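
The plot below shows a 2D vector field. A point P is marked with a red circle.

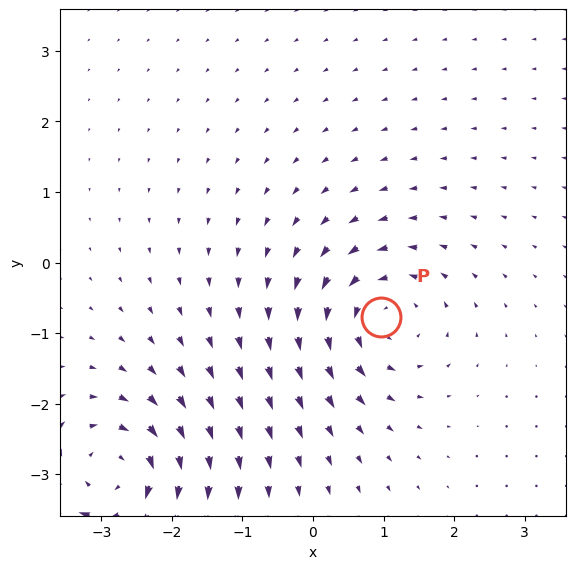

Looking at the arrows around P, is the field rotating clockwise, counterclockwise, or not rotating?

counterclockwise

Near P at (1.0, -0.8) the arrows circulate counterclockwise. The curl (z-component) there is about +4; positive curl means counterclockwise rotation.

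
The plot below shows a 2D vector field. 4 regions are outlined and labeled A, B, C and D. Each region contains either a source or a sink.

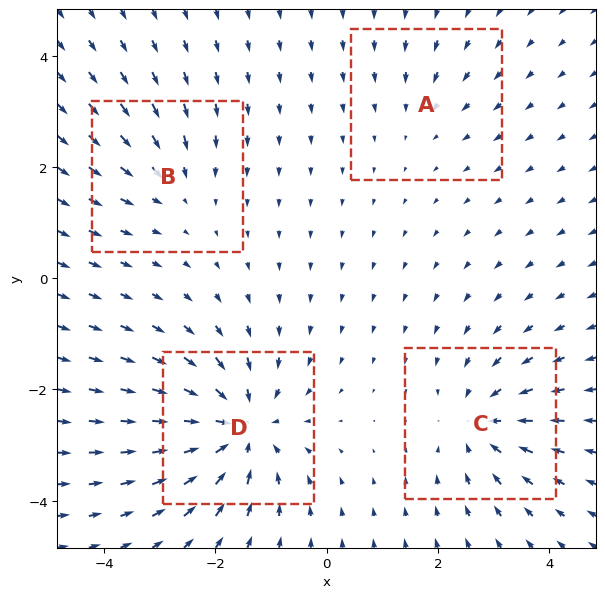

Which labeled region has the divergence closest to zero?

A

Divergence at each region's feature centre — A: about -2, B: about -3, C: about -5, D: about -7. Region A is closest to zero.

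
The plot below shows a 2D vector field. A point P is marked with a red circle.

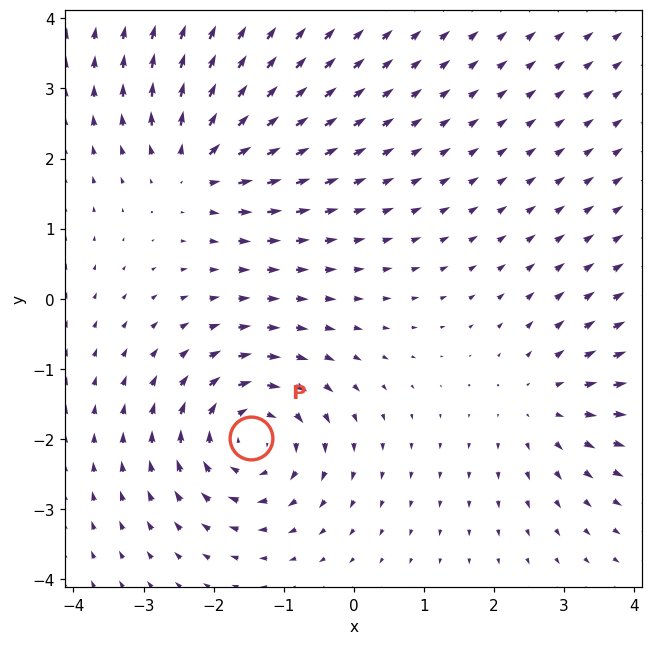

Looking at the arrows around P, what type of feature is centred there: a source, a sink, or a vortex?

At P (-1.5, -2.0) the arrows circulate clockwise. Divergence ≈0, curl about -5 — near-zero divergence with nonzero curl is a vortex.

vortex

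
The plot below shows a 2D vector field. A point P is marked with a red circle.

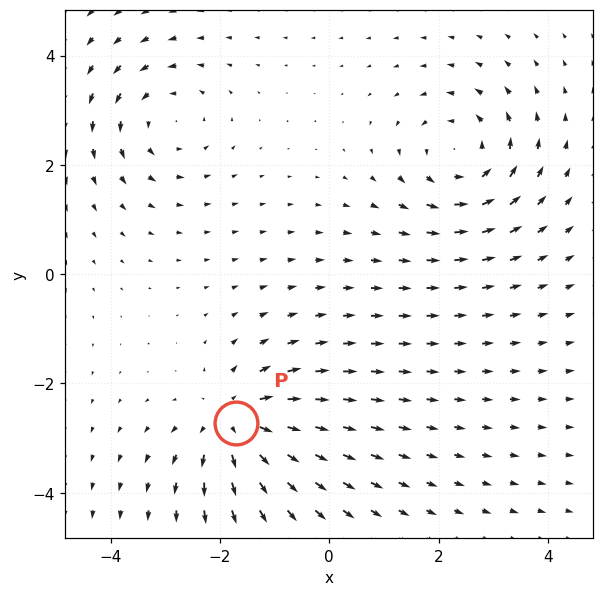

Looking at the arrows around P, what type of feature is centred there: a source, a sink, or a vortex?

At P (-1.7, -2.7) the arrows spread outward. Divergence about +5, curl ≈0 — positive divergence with near-zero curl is a source.

source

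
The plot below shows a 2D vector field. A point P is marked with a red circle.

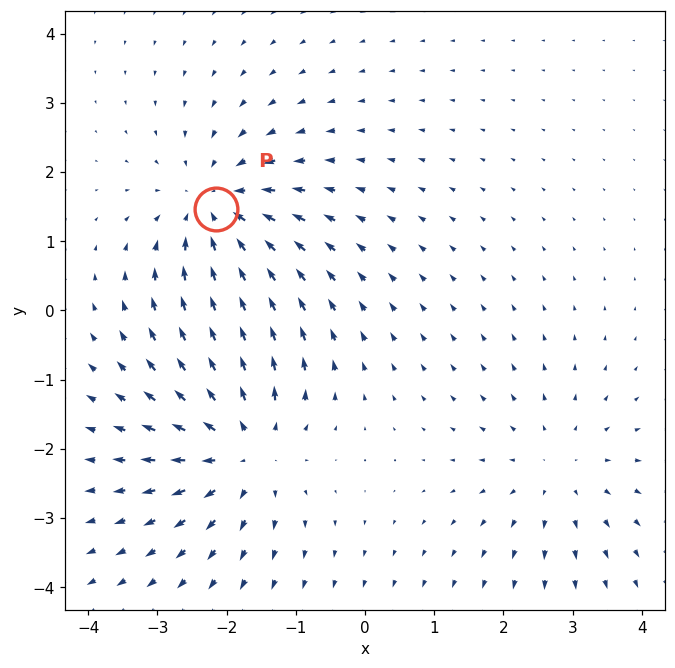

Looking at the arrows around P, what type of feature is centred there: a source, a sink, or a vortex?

At P (-2.2, 1.5) the arrows converge inward. Divergence about -4, curl ≈0 — negative divergence with near-zero curl is a sink.

sink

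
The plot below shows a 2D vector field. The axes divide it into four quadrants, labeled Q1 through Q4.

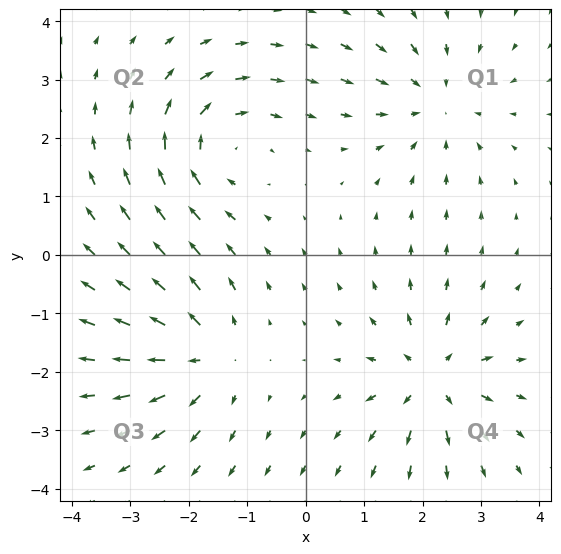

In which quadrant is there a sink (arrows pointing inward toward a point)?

The sink sits at approximately (2.2, 2.6), which lies in quadrant Q1. The divergence there is about -4, negative as expected for a sink.

Q1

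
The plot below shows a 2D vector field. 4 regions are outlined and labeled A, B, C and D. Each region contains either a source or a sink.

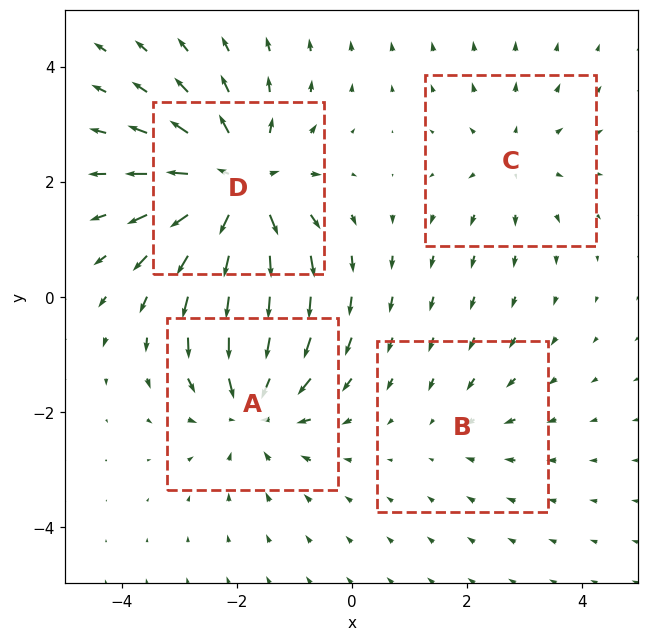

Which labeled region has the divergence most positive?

Divergence at each region's feature centre — A: about -5, B: about -2, C: about +3, D: about +7. Region D is most positive.

D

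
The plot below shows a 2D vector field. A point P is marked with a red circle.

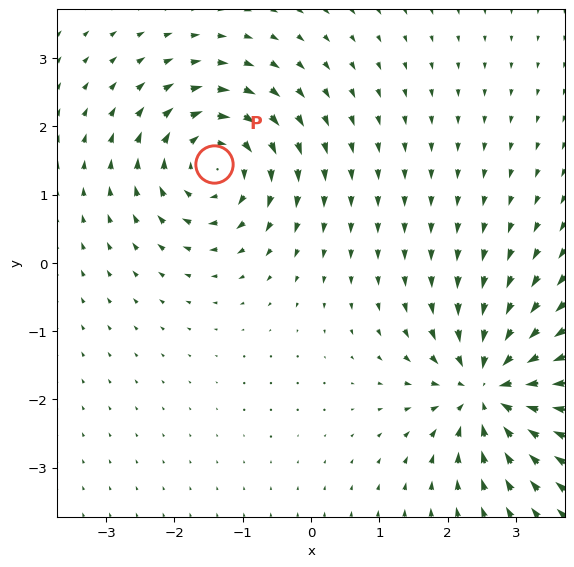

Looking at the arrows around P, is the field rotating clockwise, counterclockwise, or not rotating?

Near P at (-1.4, 1.4) the arrows circulate clockwise. The curl (z-component) there is about -6; negative curl means clockwise rotation.

clockwise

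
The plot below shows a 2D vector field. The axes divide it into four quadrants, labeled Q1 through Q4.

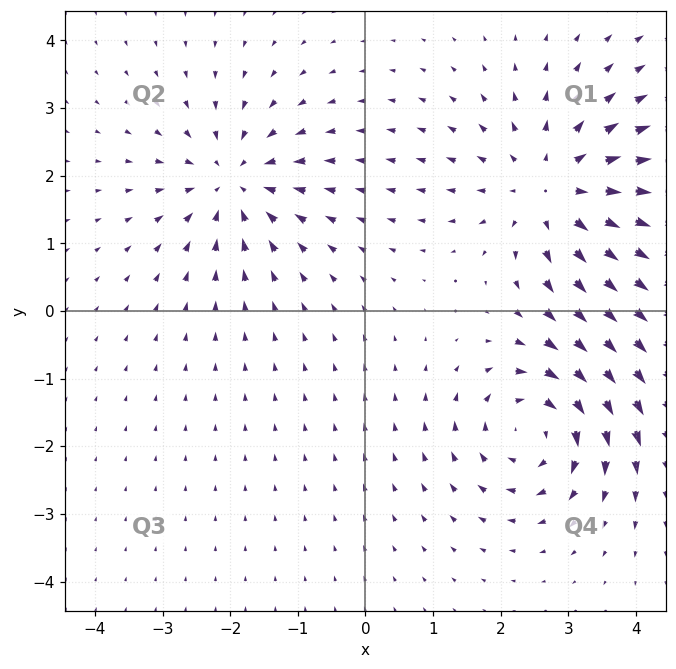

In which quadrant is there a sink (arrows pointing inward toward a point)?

Q2

The sink sits at approximately (-2.0, 1.9), which lies in quadrant Q2. The divergence there is about -4, negative as expected for a sink.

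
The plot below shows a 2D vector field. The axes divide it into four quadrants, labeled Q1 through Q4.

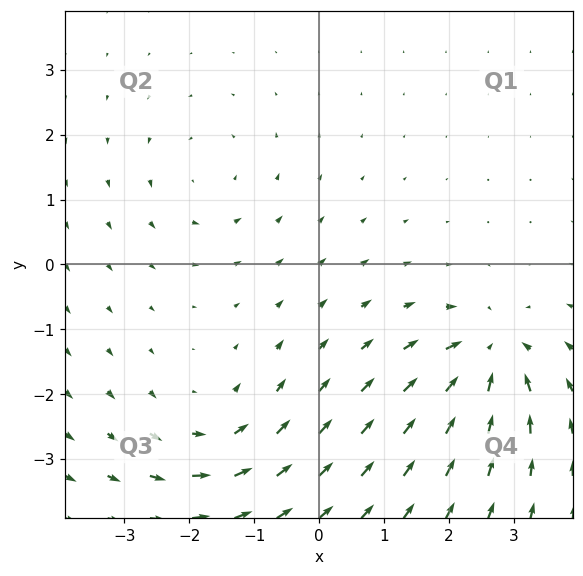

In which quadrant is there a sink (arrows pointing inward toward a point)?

Q4

The sink sits at approximately (2.7, -1.4), which lies in quadrant Q4. The divergence there is about -7, negative as expected for a sink.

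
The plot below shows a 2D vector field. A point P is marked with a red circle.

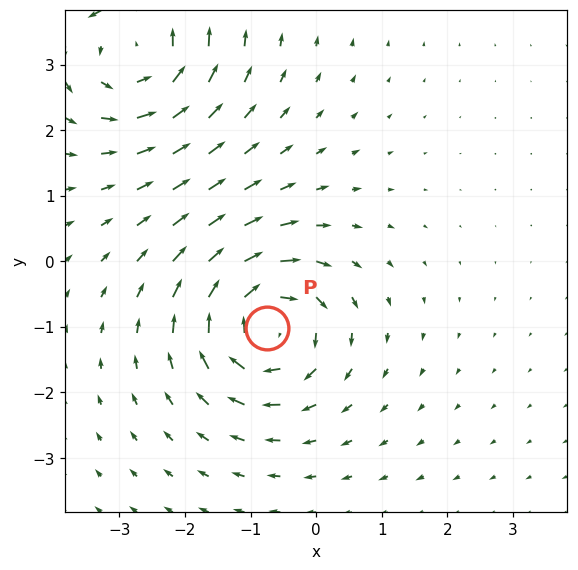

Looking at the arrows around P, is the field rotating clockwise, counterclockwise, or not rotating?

Near P at (-0.8, -1.0) the arrows circulate clockwise. The curl (z-component) there is about -5; negative curl means clockwise rotation.

clockwise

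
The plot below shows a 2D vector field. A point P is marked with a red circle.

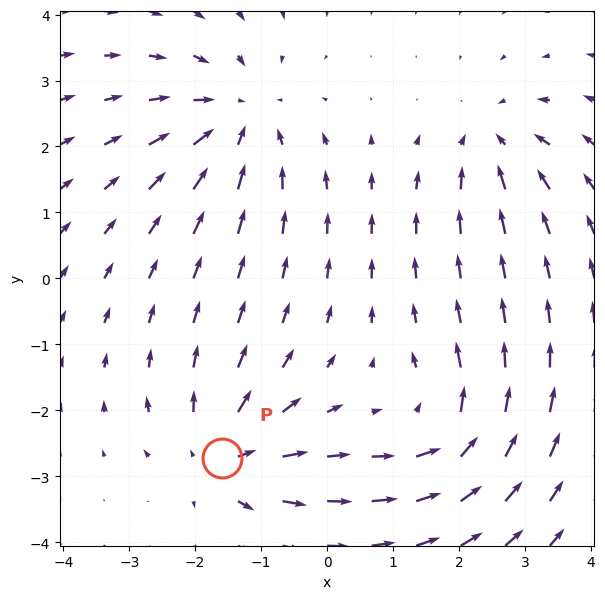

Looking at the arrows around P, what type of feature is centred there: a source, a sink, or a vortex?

source

At P (-1.6, -2.7) the arrows spread outward. Divergence about +5, curl ≈0 — positive divergence with near-zero curl is a source.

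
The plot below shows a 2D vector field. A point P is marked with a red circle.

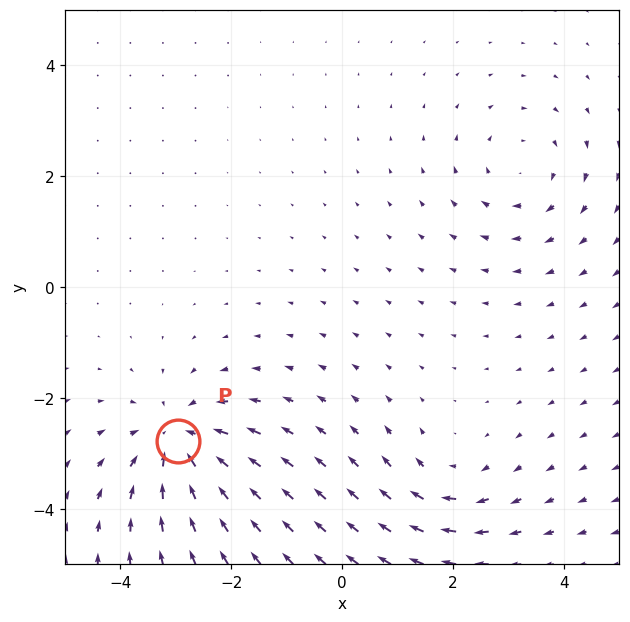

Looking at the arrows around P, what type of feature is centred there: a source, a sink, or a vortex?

At P (-3.0, -2.8) the arrows converge inward. Divergence about -5, curl ≈0 — negative divergence with near-zero curl is a sink.

sink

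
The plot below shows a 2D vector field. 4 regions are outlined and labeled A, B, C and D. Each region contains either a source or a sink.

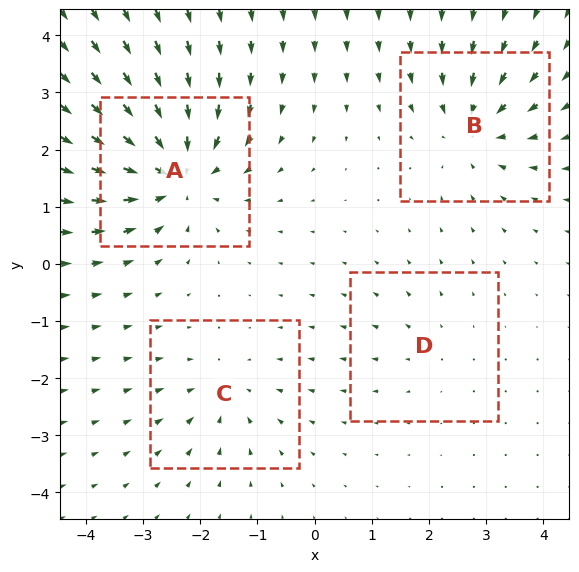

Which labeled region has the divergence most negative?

A

Divergence at each region's feature centre — A: about -7, B: about -5, C: about -3, D: about +2. Region A is most negative.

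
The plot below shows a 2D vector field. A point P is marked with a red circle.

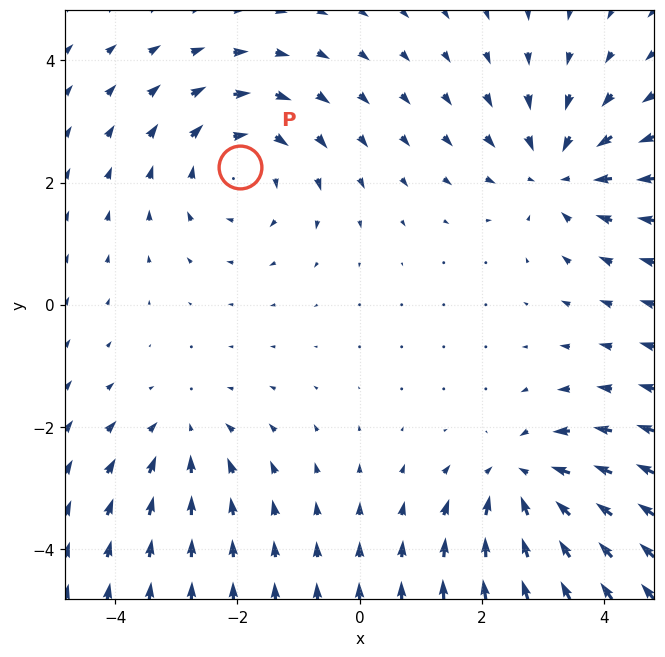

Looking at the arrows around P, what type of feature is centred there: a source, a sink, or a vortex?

At P (-2.0, 2.3) the arrows circulate clockwise. Divergence ≈0, curl about -4 — near-zero divergence with nonzero curl is a vortex.

vortex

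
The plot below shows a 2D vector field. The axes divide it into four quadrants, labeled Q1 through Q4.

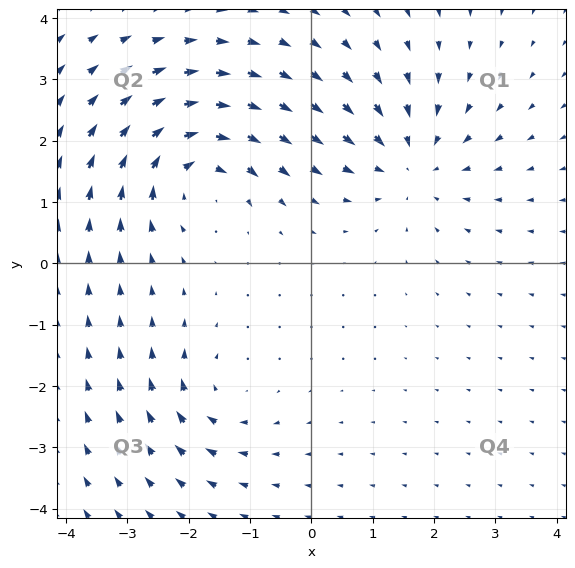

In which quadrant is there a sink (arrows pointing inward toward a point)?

The sink sits at approximately (1.6, 1.7), which lies in quadrant Q1. The divergence there is about -4, negative as expected for a sink.

Q1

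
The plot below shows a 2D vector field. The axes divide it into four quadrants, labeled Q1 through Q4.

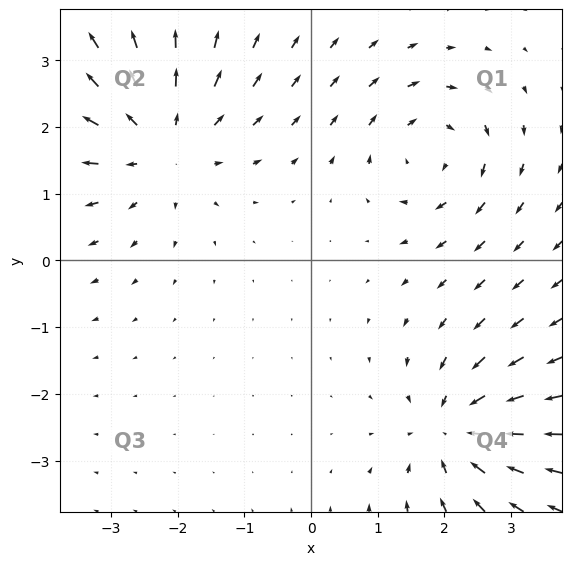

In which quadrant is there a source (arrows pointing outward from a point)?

The source sits at approximately (-2.3, 1.8), which lies in quadrant Q2. The divergence there is about +4, positive as expected for a source.

Q2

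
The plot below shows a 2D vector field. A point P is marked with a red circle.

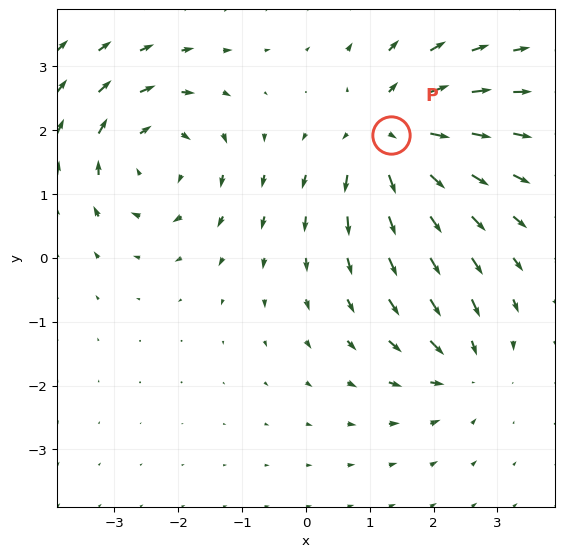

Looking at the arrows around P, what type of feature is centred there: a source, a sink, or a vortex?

source

At P (1.3, 1.9) the arrows spread outward. Divergence about +5, curl ≈0 — positive divergence with near-zero curl is a source.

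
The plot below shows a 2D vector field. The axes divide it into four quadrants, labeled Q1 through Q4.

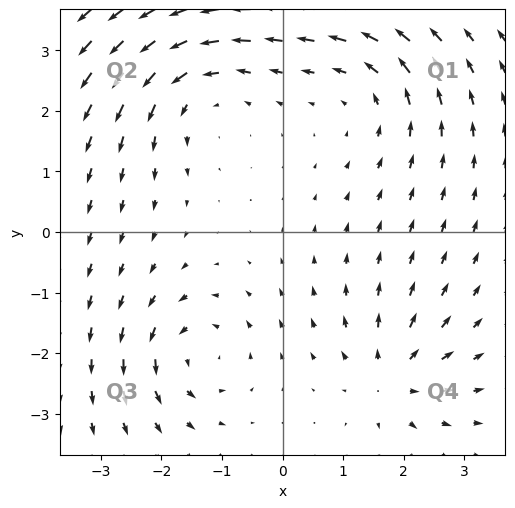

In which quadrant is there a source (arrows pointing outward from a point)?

The source sits at approximately (1.8, -2.4), which lies in quadrant Q4. The divergence there is about +4, positive as expected for a source.

Q4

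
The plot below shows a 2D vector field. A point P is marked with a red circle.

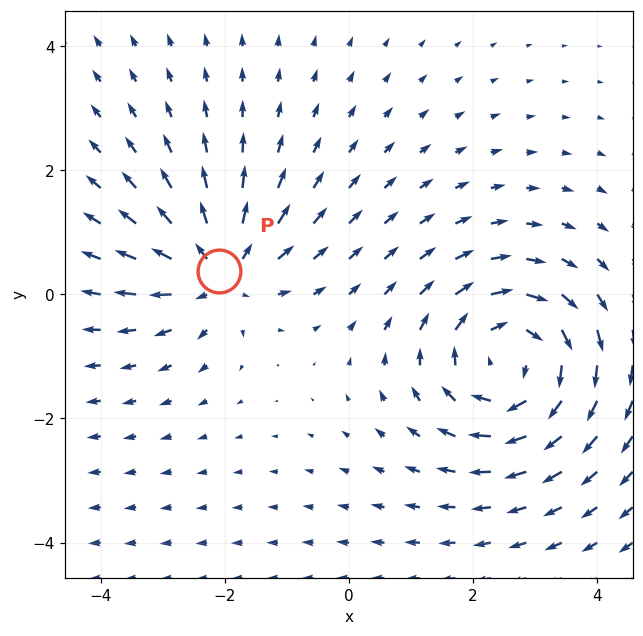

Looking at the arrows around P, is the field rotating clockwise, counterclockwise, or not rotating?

not rotating

Near P at (-2.1, 0.4) the arrows show no circulation. The curl there is ≈0.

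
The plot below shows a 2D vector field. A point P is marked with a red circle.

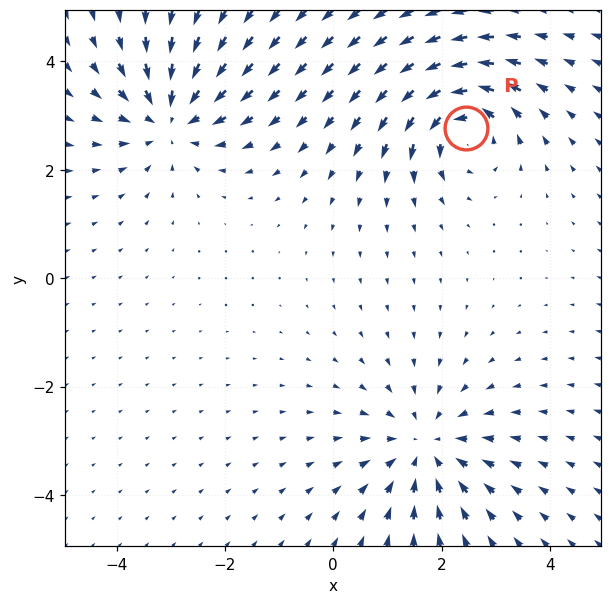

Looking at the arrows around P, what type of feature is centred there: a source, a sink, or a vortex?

At P (2.4, 2.8) the arrows circulate counterclockwise. Divergence ≈0, curl about +5 — near-zero divergence with nonzero curl is a vortex.

vortex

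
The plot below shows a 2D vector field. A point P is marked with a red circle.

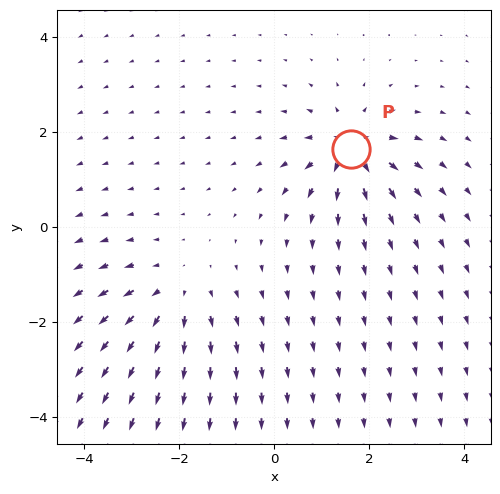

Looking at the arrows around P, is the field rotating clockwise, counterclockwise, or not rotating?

not rotating

Near P at (1.6, 1.6) the arrows show no circulation. The curl there is ≈0.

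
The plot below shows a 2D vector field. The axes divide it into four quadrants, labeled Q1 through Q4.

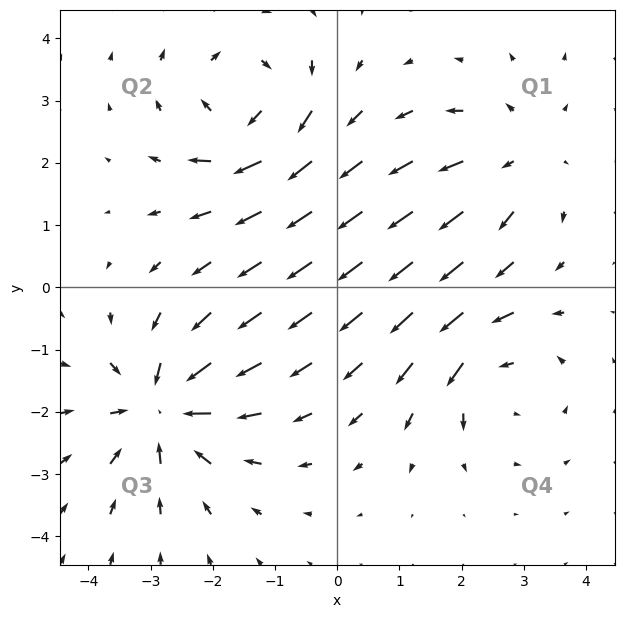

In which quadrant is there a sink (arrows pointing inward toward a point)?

The sink sits at approximately (-2.8, -1.9), which lies in quadrant Q3. The divergence there is about -6, negative as expected for a sink.

Q3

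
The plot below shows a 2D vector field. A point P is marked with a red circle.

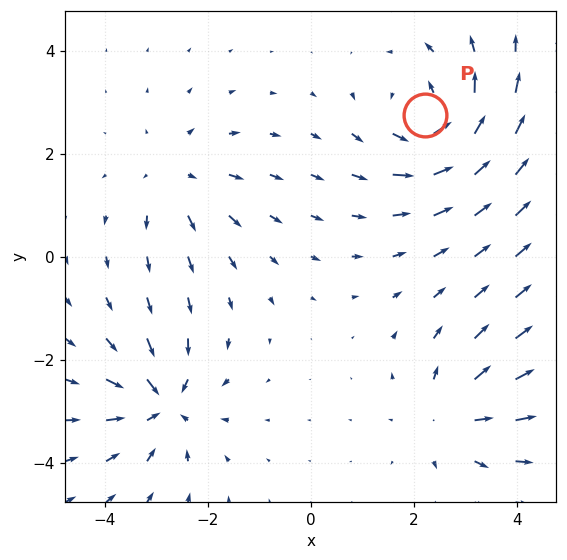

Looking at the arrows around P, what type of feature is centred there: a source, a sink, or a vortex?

vortex

At P (2.2, 2.8) the arrows circulate counterclockwise. Divergence ≈0, curl about +6 — near-zero divergence with nonzero curl is a vortex.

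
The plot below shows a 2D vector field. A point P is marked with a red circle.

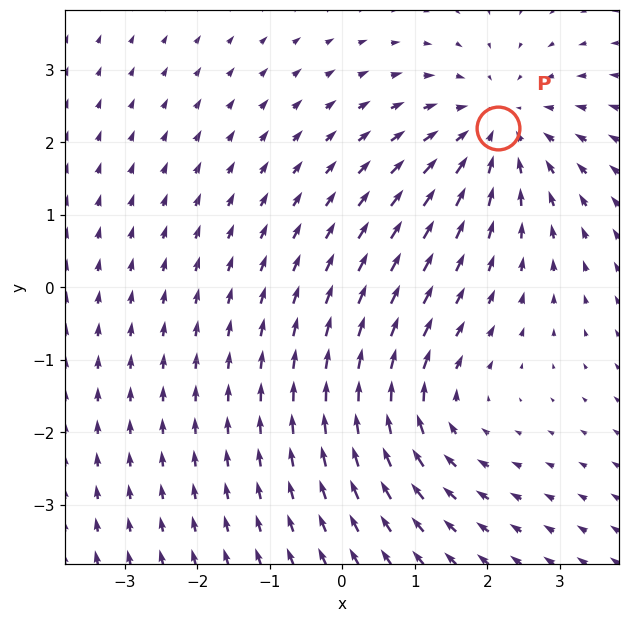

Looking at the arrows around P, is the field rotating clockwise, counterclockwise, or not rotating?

Near P at (2.1, 2.2) the arrows show no circulation. The curl there is ≈0.

not rotating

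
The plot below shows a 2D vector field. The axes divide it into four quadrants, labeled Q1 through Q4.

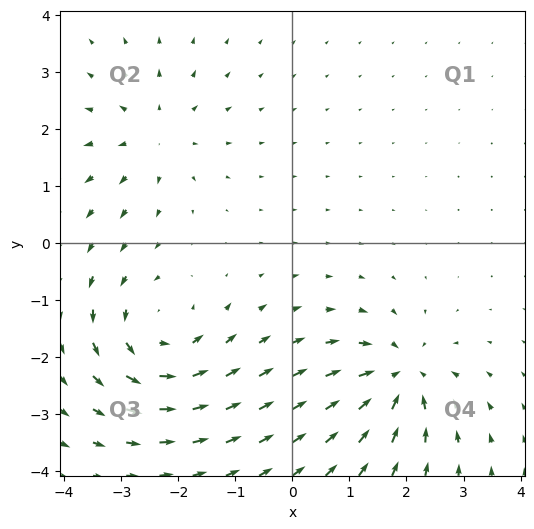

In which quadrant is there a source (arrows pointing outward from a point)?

Q2

The source sits at approximately (-2.4, 1.9), which lies in quadrant Q2. The divergence there is about +2, positive as expected for a source.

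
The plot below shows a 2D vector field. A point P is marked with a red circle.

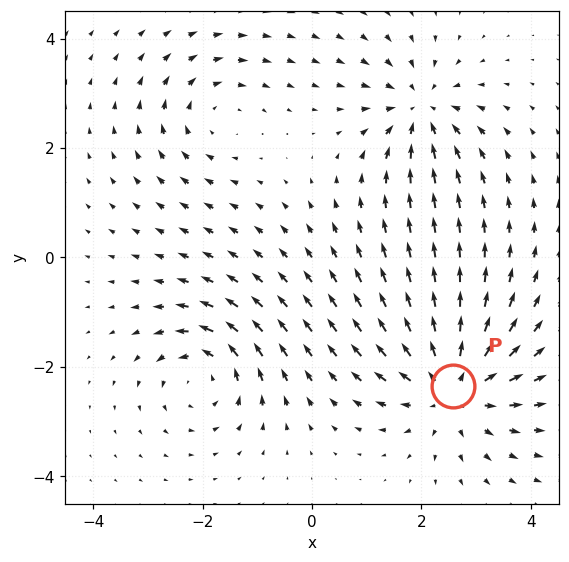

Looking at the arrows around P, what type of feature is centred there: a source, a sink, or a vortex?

At P (2.6, -2.4) the arrows spread outward. Divergence about +5, curl ≈0 — positive divergence with near-zero curl is a source.

source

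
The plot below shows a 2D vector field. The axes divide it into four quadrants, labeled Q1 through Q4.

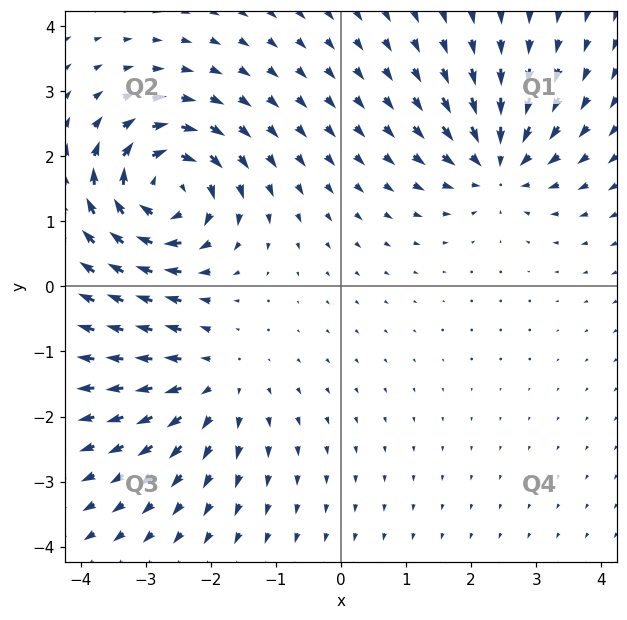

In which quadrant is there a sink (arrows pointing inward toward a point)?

Q1

The sink sits at approximately (2.4, 1.9), which lies in quadrant Q1. The divergence there is about -4, negative as expected for a sink.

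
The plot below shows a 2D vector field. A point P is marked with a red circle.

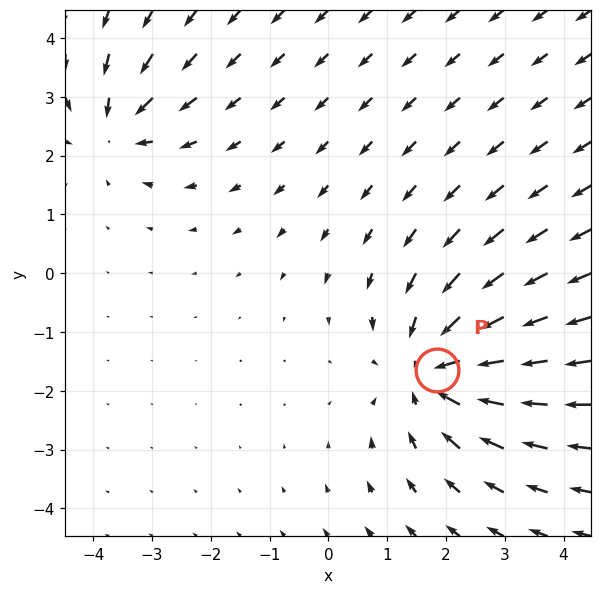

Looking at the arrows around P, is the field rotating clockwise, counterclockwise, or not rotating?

Near P at (1.8, -1.7) the arrows show no circulation. The curl there is ≈0.

not rotating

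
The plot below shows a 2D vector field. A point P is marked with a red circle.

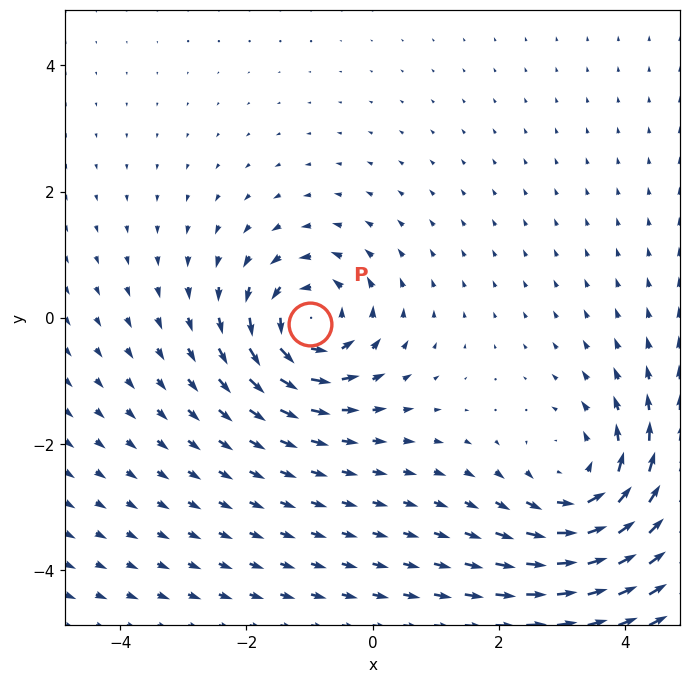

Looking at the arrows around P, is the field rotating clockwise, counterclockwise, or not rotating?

counterclockwise

Near P at (-1.0, -0.1) the arrows circulate counterclockwise. The curl (z-component) there is about +4; positive curl means counterclockwise rotation.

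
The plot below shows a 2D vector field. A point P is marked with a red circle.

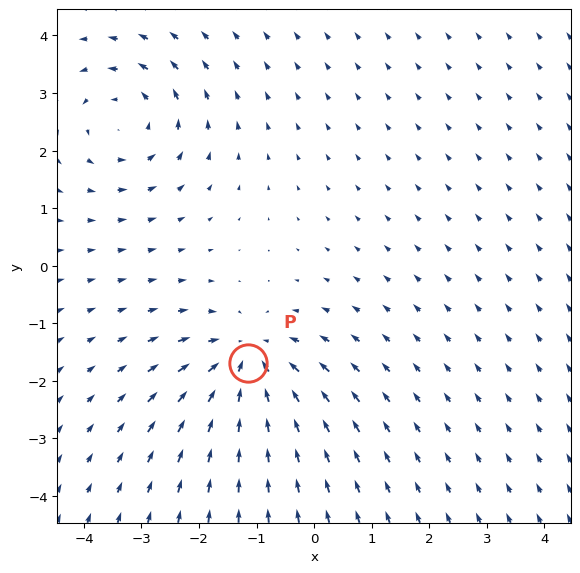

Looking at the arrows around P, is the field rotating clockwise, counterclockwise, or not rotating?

Near P at (-1.2, -1.7) the arrows show no circulation. The curl there is ≈0.

not rotating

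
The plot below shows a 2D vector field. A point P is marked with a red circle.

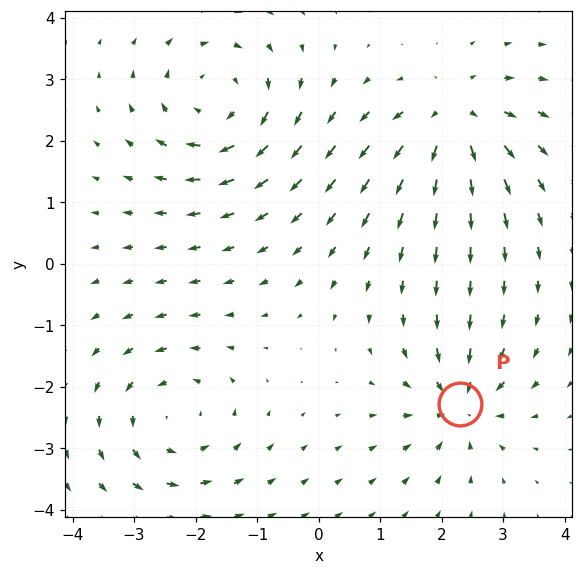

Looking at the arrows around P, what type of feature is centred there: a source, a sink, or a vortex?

sink

At P (2.3, -2.3) the arrows converge inward. Divergence about -4, curl ≈0 — negative divergence with near-zero curl is a sink.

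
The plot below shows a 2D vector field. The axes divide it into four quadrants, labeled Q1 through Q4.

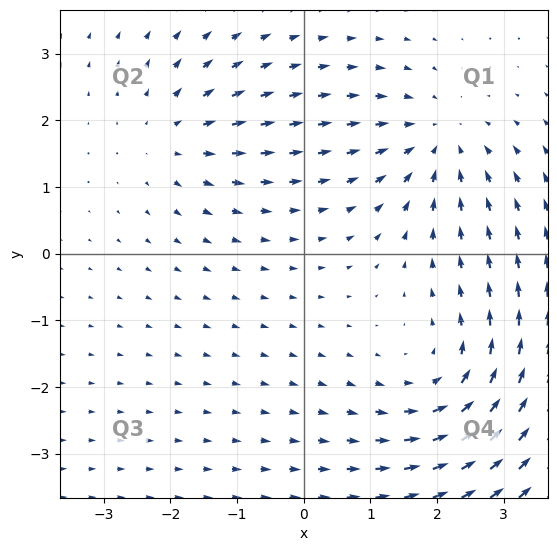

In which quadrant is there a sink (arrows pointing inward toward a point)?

Q1

The sink sits at approximately (2.0, 1.7), which lies in quadrant Q1. The divergence there is about -3, negative as expected for a sink.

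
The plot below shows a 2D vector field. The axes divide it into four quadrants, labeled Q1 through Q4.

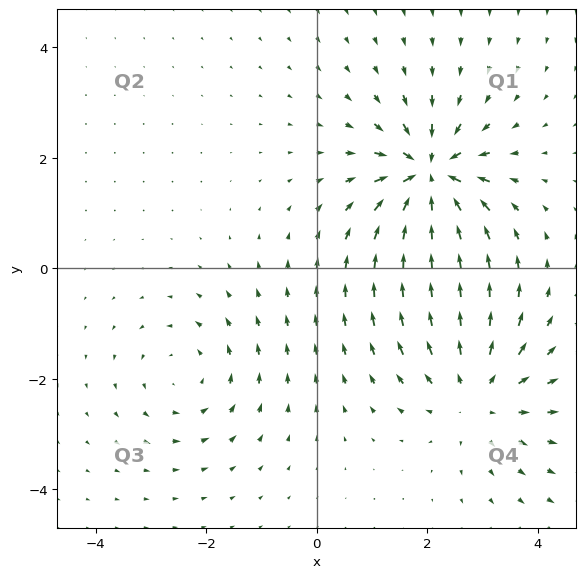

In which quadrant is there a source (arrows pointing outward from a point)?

Q4

The source sits at approximately (2.9, -2.3), which lies in quadrant Q4. The divergence there is about +3, positive as expected for a source.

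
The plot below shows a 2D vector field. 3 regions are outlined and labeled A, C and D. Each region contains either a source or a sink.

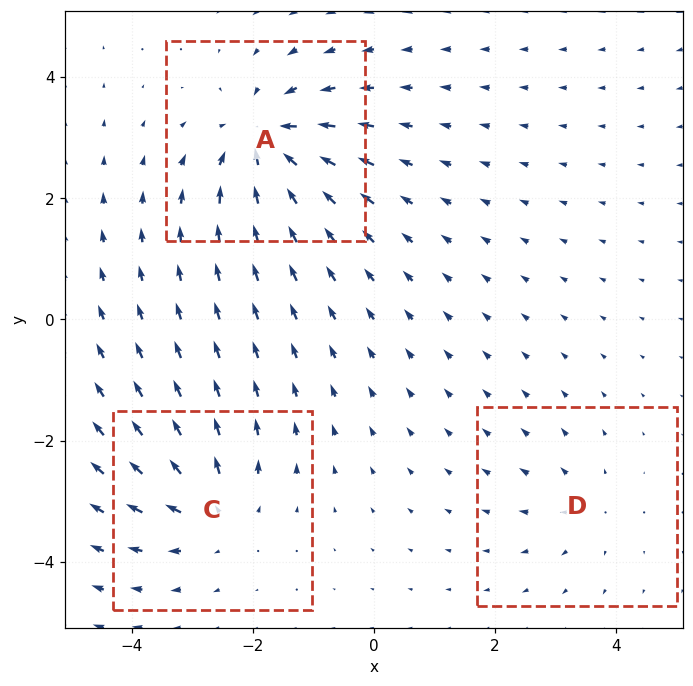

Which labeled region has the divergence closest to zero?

D

Divergence at each region's feature centre — A: about -5, C: about +4, D: about +2. Region D is closest to zero.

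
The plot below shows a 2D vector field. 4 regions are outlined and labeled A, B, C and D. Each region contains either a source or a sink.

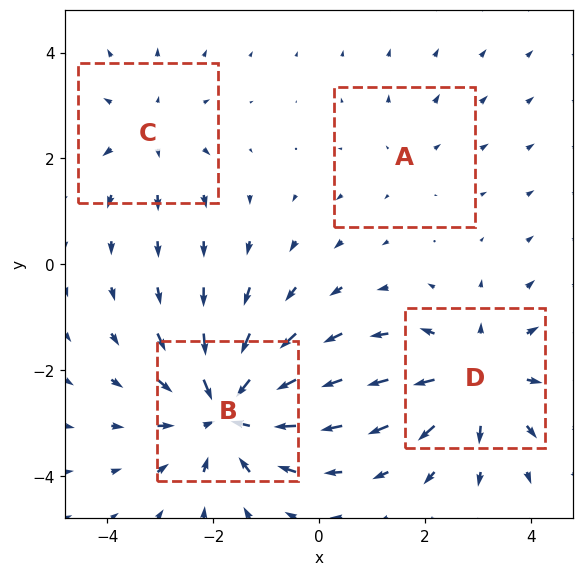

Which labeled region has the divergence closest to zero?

Divergence at each region's feature centre — A: about +2, B: about -6, C: about +3, D: about +4. Region A is closest to zero.

A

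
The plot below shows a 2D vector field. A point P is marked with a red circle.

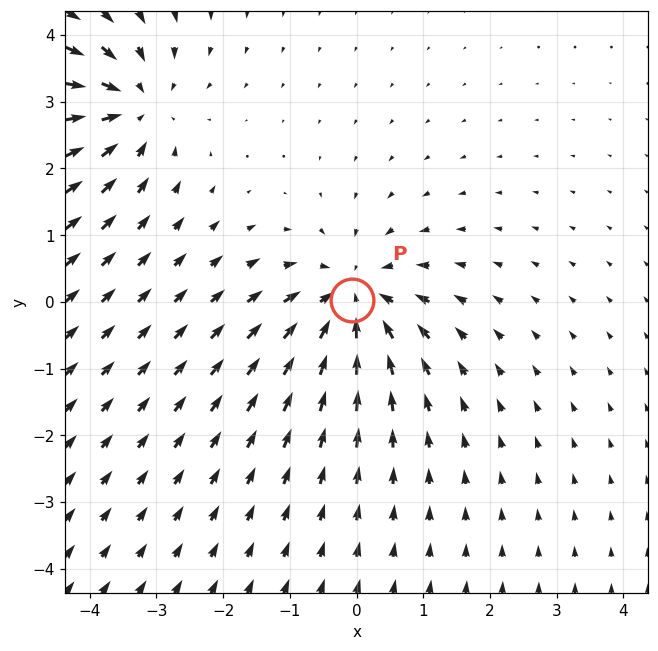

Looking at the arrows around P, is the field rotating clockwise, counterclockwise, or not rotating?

not rotating

Near P at (-0.1, 0.0) the arrows show no circulation. The curl there is ≈0.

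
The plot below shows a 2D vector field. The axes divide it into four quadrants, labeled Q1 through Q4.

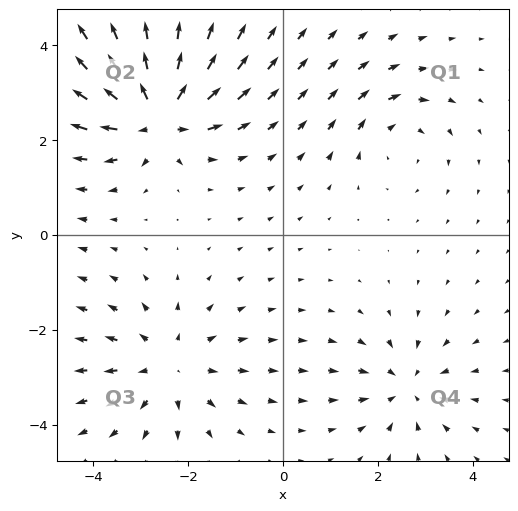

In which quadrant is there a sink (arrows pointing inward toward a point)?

Q4

The sink sits at approximately (2.6, -3.2), which lies in quadrant Q4. The divergence there is about -3, negative as expected for a sink.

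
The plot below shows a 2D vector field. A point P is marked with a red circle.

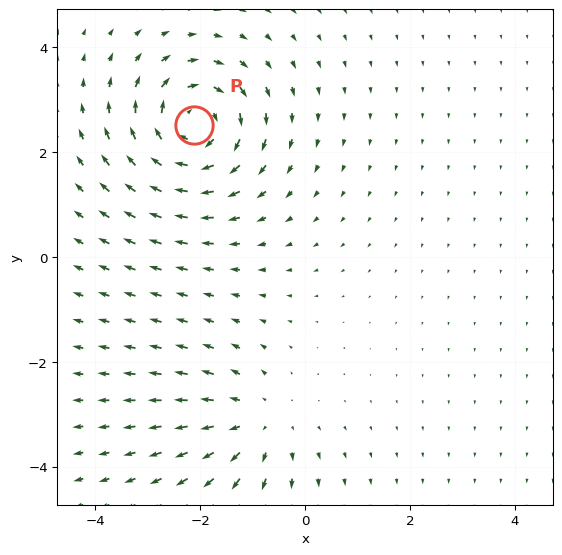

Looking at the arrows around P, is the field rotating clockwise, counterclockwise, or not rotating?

Near P at (-2.1, 2.5) the arrows circulate clockwise. The curl (z-component) there is about -6; negative curl means clockwise rotation.

clockwise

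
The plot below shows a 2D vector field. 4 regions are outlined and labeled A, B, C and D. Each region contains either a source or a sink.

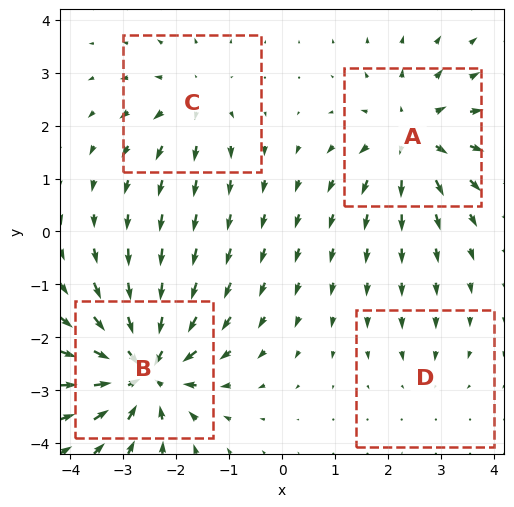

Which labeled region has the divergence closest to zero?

D

Divergence at each region's feature centre — A: about +5, B: about -8, C: about +4, D: about -2. Region D is closest to zero.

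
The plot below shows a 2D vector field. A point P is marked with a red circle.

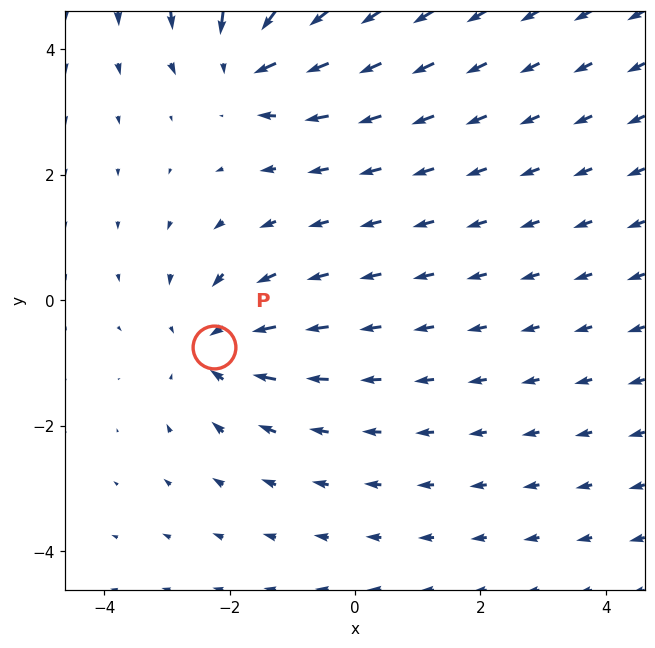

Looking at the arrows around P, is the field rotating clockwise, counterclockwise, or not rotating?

Near P at (-2.2, -0.7) the arrows show no circulation. The curl there is ≈0.

not rotating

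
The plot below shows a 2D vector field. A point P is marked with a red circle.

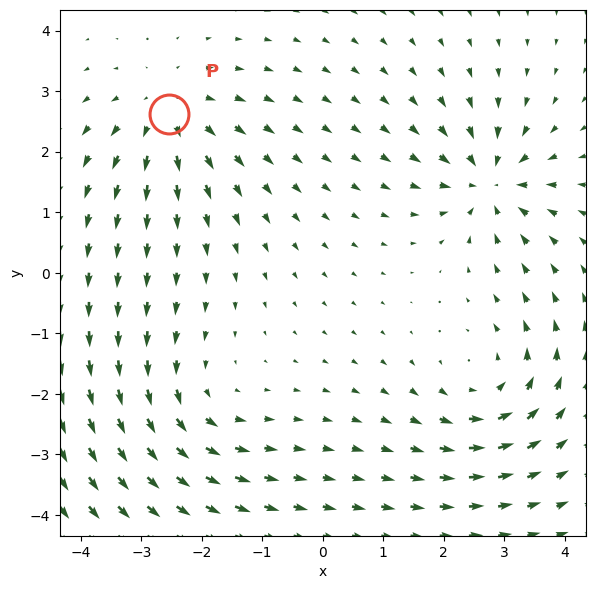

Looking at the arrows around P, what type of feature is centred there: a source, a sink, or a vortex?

At P (-2.5, 2.6) the arrows spread outward. Divergence about +3, curl ≈0 — positive divergence with near-zero curl is a source.

source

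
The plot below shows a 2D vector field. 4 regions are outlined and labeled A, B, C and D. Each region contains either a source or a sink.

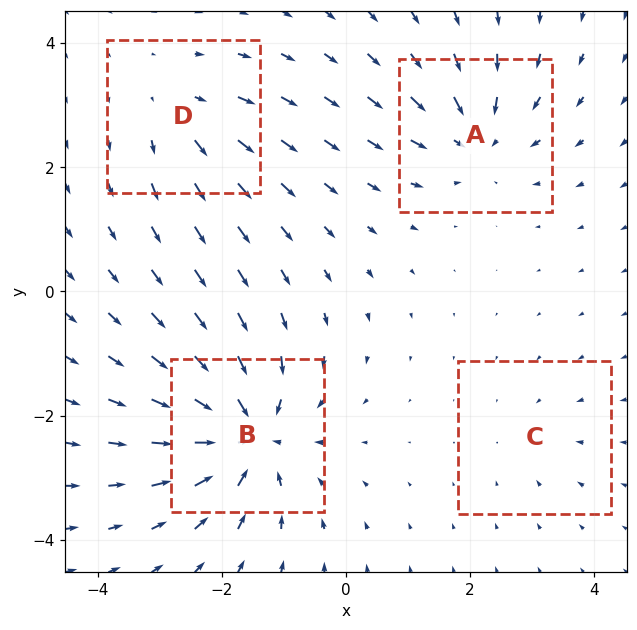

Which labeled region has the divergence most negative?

Divergence at each region's feature centre — A: about -5, B: about -8, C: about -2, D: about +4. Region B is most negative.

B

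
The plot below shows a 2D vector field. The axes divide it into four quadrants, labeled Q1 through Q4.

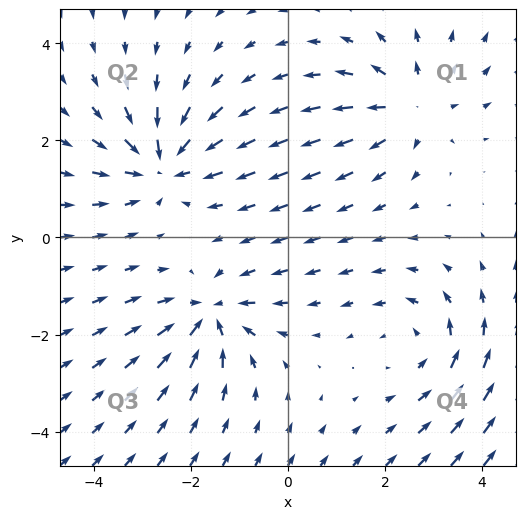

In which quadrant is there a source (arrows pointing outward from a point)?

Q1

The source sits at approximately (2.5, 2.7), which lies in quadrant Q1. The divergence there is about +3, positive as expected for a source.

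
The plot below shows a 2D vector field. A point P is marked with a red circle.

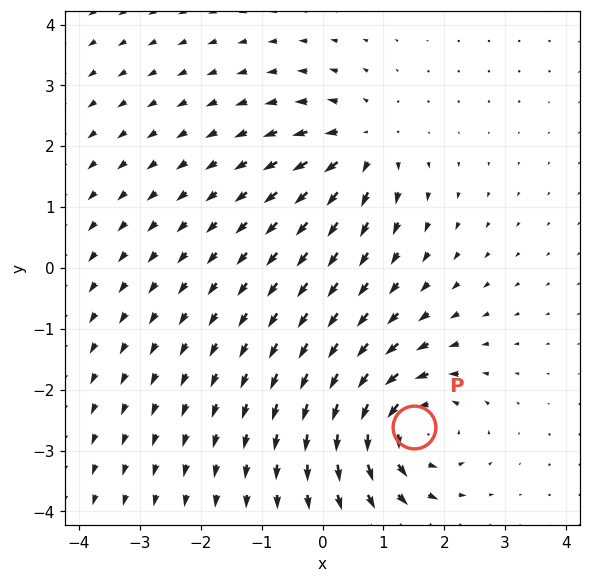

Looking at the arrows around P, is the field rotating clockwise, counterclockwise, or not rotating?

Near P at (1.5, -2.6) the arrows circulate counterclockwise. The curl (z-component) there is about +6; positive curl means counterclockwise rotation.

counterclockwise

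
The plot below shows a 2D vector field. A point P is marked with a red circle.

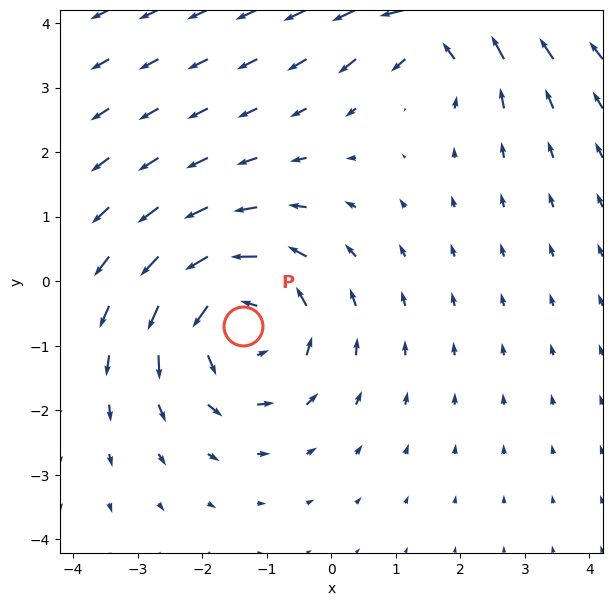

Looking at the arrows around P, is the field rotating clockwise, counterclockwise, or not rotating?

counterclockwise

Near P at (-1.4, -0.7) the arrows circulate counterclockwise. The curl (z-component) there is about +4; positive curl means counterclockwise rotation.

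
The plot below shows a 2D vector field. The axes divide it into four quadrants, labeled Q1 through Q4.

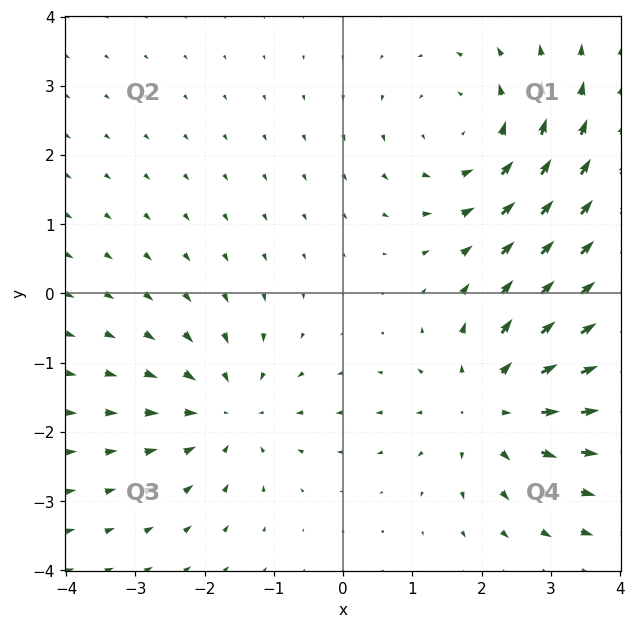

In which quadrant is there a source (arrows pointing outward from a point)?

The source sits at approximately (2.2, -1.6), which lies in quadrant Q4. The divergence there is about +3, positive as expected for a source.

Q4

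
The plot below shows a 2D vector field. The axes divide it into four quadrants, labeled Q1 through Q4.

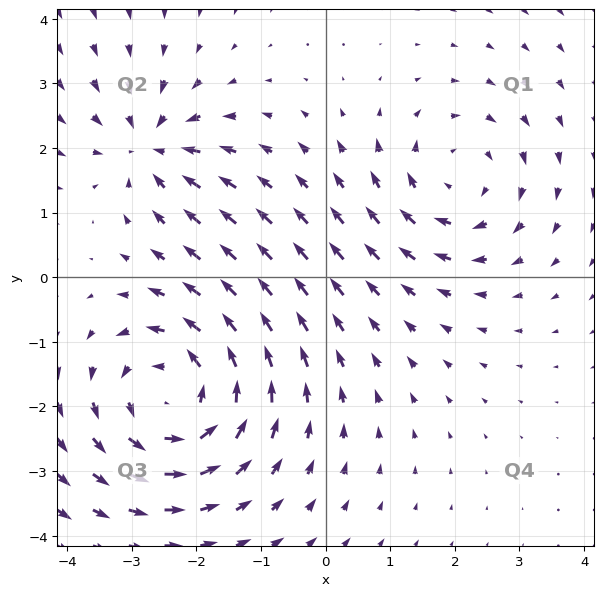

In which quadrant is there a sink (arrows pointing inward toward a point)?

The sink sits at approximately (-2.7, 2.0), which lies in quadrant Q2. The divergence there is about -4, negative as expected for a sink.

Q2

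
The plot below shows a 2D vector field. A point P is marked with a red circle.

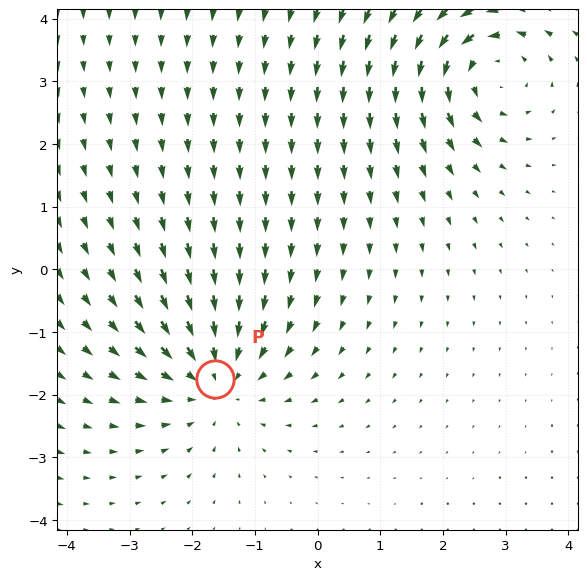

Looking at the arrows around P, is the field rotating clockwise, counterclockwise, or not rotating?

Near P at (-1.6, -1.7) the arrows show no circulation. The curl there is ≈0.

not rotating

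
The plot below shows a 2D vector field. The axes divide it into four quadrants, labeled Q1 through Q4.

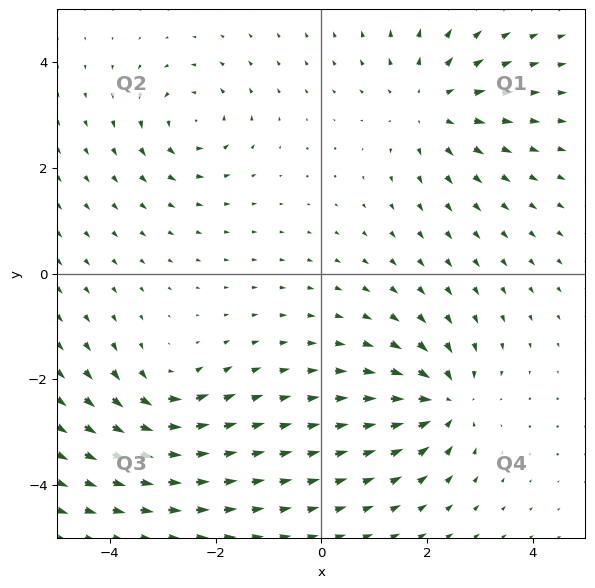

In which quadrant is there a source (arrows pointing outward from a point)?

The source sits at approximately (2.1, 3.2), which lies in quadrant Q1. The divergence there is about +4, positive as expected for a source.

Q1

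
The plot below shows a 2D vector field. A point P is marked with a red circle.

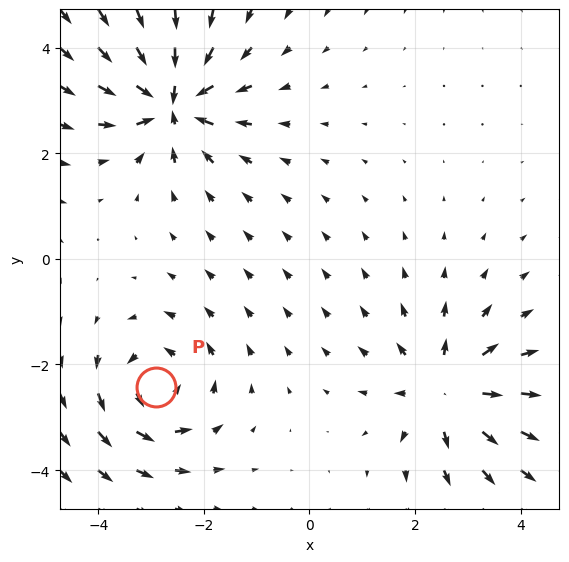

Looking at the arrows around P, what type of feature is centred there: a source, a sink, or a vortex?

At P (-2.9, -2.4) the arrows circulate counterclockwise. Divergence ≈0, curl about +4 — near-zero divergence with nonzero curl is a vortex.

vortex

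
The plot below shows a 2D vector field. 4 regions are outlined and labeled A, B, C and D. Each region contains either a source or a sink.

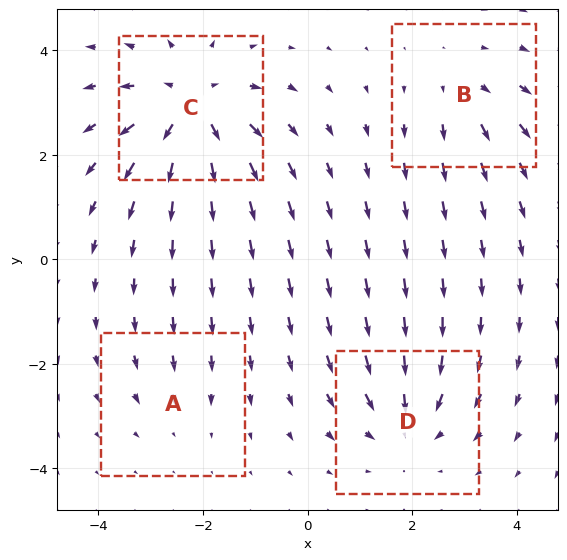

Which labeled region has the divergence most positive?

Divergence at each region's feature centre — A: about -2, B: about +3, C: about +6, D: about -4. Region C is most positive.

C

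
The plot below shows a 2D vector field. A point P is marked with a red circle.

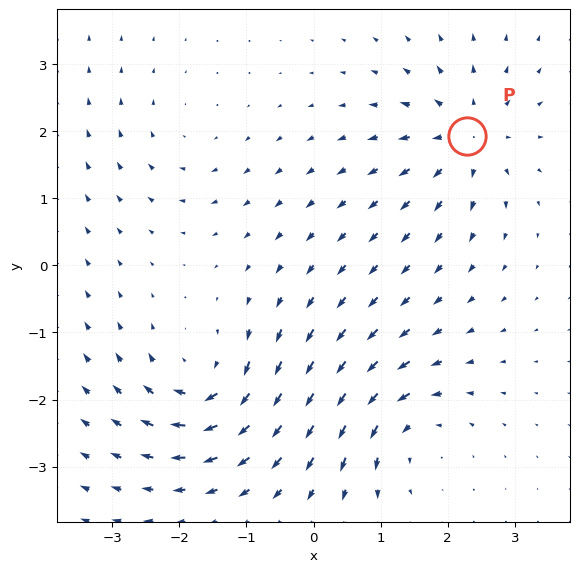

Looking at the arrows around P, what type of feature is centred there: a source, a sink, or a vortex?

source

At P (2.3, 1.9) the arrows spread outward. Divergence about +6, curl ≈0 — positive divergence with near-zero curl is a source.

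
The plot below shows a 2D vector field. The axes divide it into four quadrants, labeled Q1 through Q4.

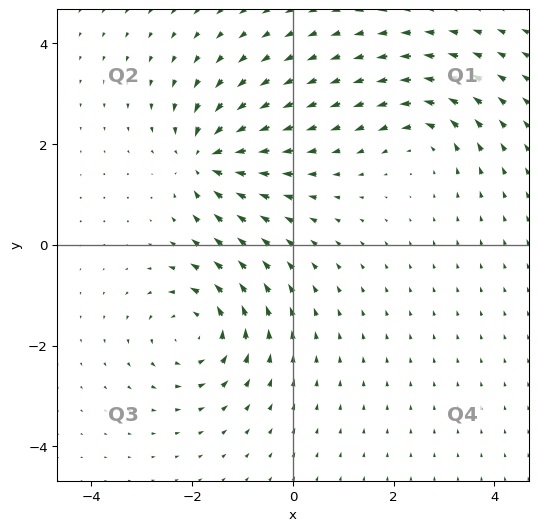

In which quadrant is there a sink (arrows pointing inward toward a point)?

Q2

The sink sits at approximately (-1.7, 1.7), which lies in quadrant Q2. The divergence there is about -6, negative as expected for a sink.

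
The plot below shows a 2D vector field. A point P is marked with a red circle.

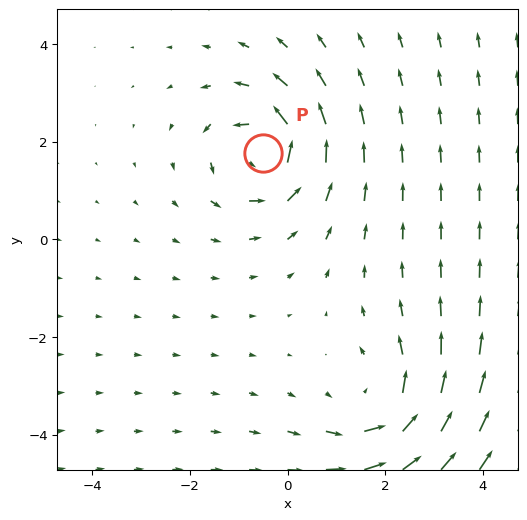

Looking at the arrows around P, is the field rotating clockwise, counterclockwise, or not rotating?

counterclockwise

Near P at (-0.5, 1.8) the arrows circulate counterclockwise. The curl (z-component) there is about +5; positive curl means counterclockwise rotation.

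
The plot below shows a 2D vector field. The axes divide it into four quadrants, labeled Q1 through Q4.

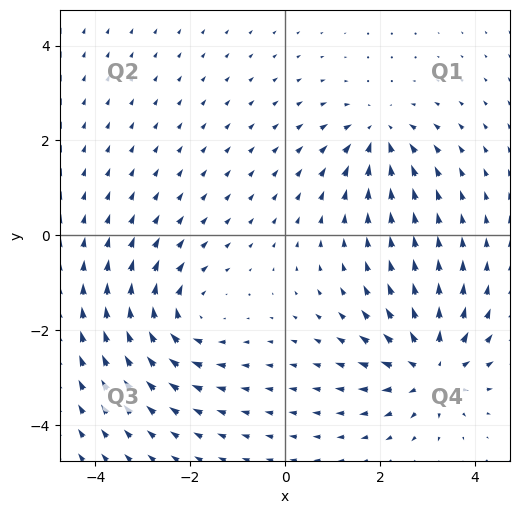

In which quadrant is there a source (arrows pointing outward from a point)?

Q4

The source sits at approximately (3.1, -2.8), which lies in quadrant Q4. The divergence there is about +5, positive as expected for a source.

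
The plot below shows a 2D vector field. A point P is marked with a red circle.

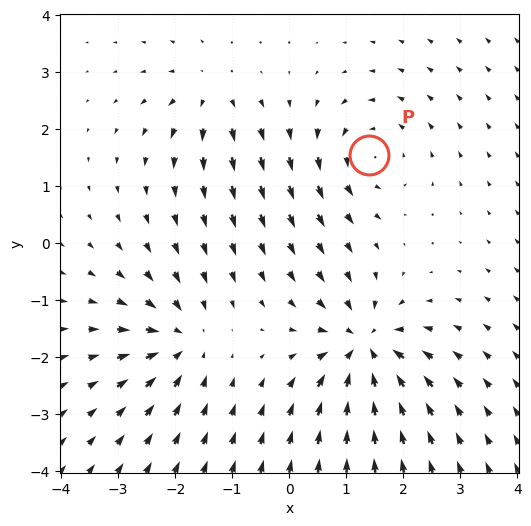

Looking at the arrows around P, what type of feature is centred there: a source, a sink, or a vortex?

vortex

At P (1.4, 1.6) the arrows circulate counterclockwise. Divergence ≈0, curl about +4 — near-zero divergence with nonzero curl is a vortex.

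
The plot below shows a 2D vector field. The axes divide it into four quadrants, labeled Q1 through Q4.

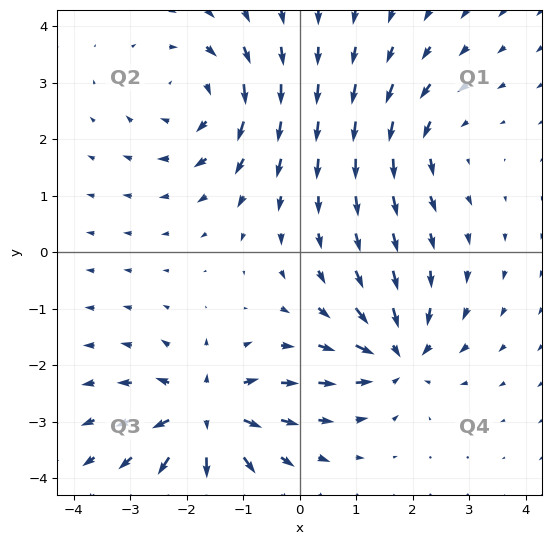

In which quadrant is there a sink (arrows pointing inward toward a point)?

The sink sits at approximately (1.7, -1.8), which lies in quadrant Q4. The divergence there is about -5, negative as expected for a sink.

Q4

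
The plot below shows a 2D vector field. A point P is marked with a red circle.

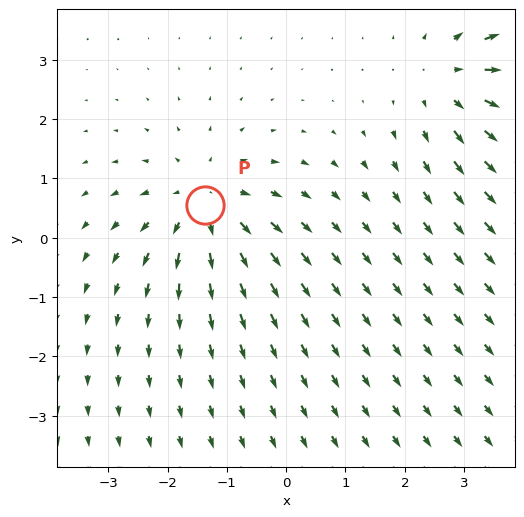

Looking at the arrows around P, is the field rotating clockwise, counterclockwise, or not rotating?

Near P at (-1.4, 0.6) the arrows show no circulation. The curl there is ≈0.

not rotating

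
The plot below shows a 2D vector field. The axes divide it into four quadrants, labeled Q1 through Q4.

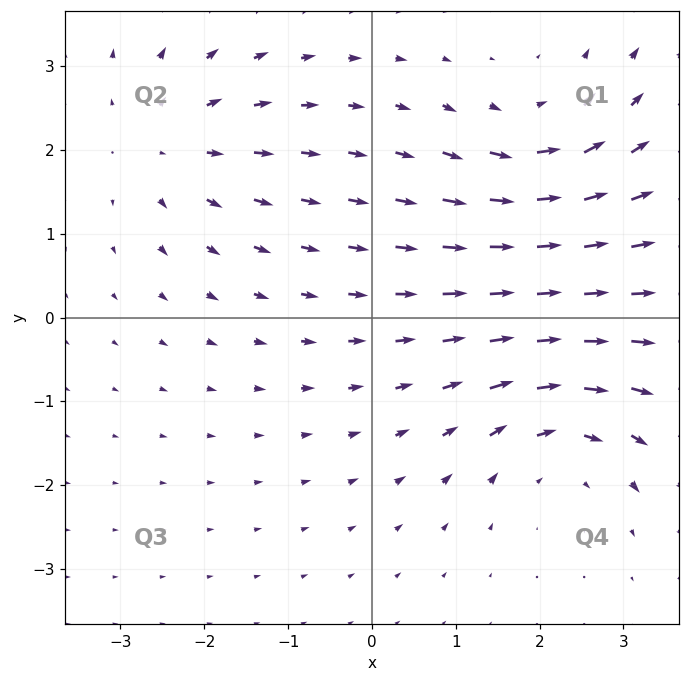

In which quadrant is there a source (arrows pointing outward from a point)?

The source sits at approximately (-2.5, 2.1), which lies in quadrant Q2. The divergence there is about +4, positive as expected for a source.

Q2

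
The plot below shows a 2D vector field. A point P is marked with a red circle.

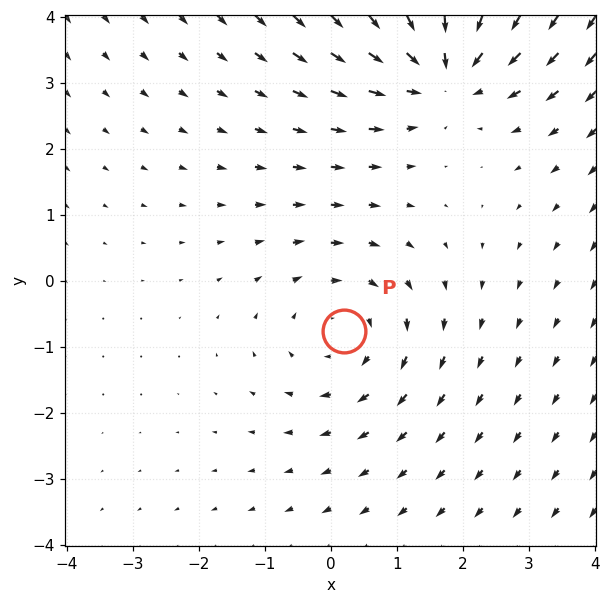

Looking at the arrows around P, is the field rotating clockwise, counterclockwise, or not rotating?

clockwise

Near P at (0.2, -0.8) the arrows circulate clockwise. The curl (z-component) there is about -2; negative curl means clockwise rotation.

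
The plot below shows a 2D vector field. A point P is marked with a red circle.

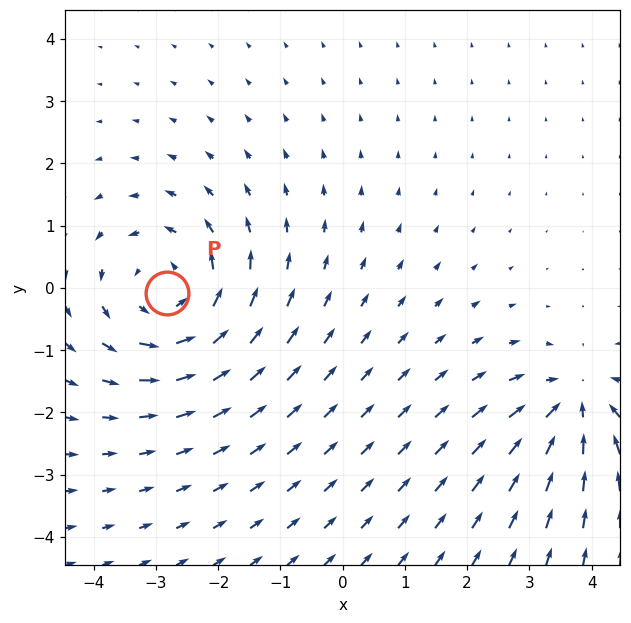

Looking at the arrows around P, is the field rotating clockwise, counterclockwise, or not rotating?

Near P at (-2.8, -0.1) the arrows circulate counterclockwise. The curl (z-component) there is about +3; positive curl means counterclockwise rotation.

counterclockwise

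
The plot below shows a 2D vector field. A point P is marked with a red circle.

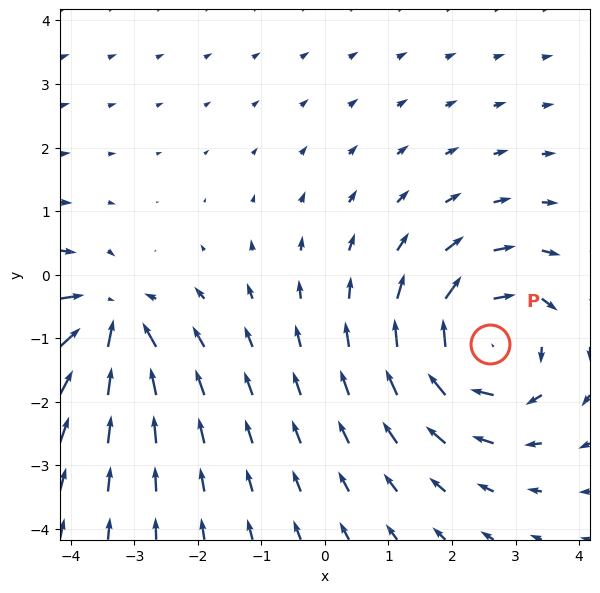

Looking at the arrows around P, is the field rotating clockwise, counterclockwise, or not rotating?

Near P at (2.6, -1.1) the arrows circulate clockwise. The curl (z-component) there is about -4; negative curl means clockwise rotation.

clockwise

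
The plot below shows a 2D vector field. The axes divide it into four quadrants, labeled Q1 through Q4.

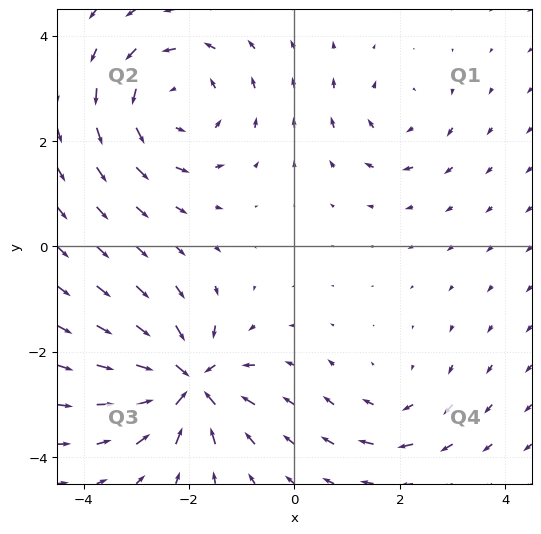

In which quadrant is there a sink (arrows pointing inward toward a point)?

The sink sits at approximately (-2.0, -2.6), which lies in quadrant Q3. The divergence there is about -7, negative as expected for a sink.

Q3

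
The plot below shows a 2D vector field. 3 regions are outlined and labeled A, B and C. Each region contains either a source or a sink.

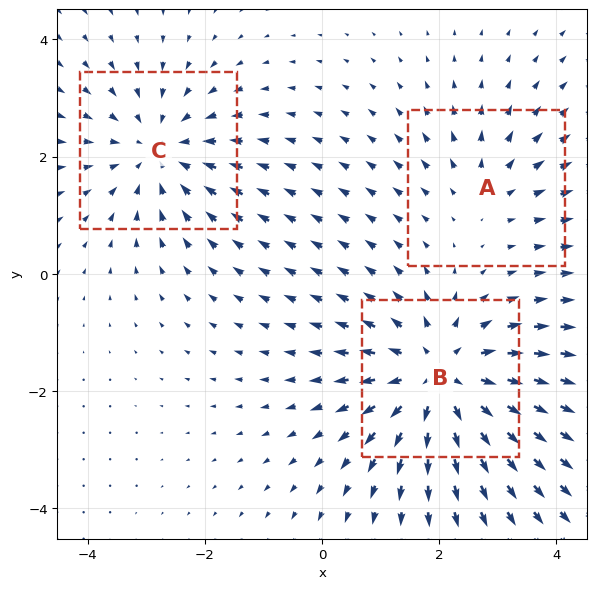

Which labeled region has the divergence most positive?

Divergence at each region's feature centre — A: about +2, B: about +4, C: about -3. Region B is most positive.

B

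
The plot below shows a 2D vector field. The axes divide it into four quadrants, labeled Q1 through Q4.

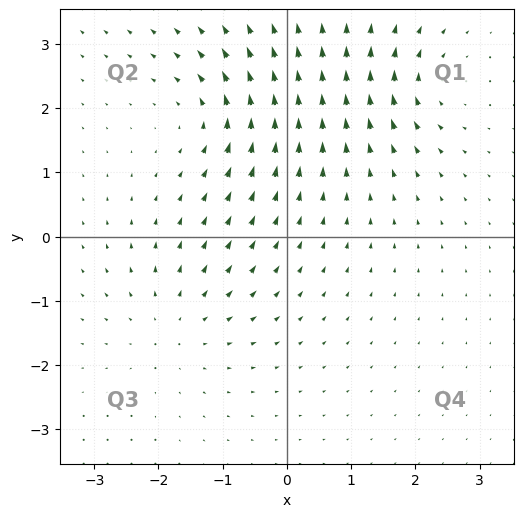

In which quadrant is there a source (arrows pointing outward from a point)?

Q3

The source sits at approximately (-1.7, -1.4), which lies in quadrant Q3. The divergence there is about +4, positive as expected for a source.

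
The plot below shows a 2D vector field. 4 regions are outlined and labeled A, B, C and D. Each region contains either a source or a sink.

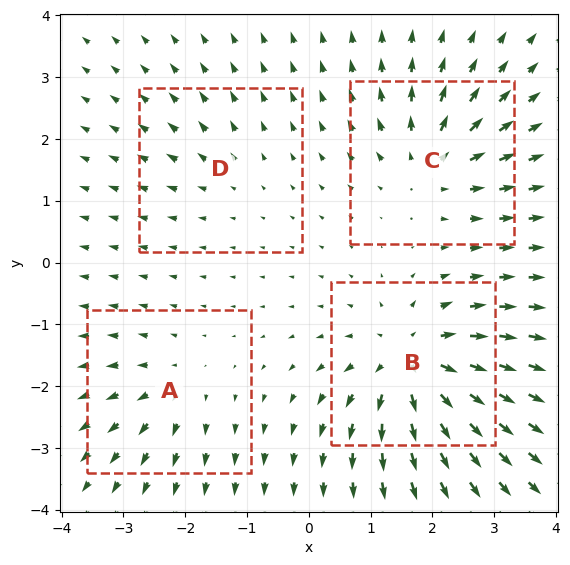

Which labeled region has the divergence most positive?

B

Divergence at each region's feature centre — A: about +4, B: about +8, C: about +6, D: about +2. Region B is most positive.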